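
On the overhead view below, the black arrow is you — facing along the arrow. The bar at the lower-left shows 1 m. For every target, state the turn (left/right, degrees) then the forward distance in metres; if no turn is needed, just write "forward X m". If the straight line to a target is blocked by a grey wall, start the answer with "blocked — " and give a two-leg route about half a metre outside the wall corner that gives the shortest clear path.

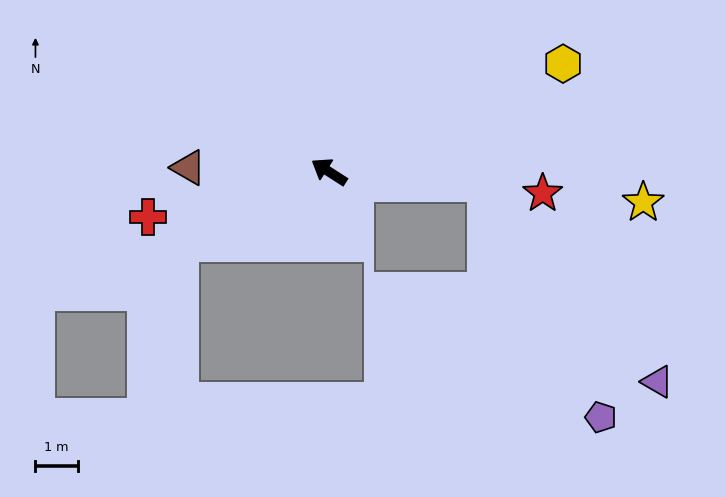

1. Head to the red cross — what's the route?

turn left 47°, forward 4.4 m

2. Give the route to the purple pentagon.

blocked — turn right 152°, forward 3.7 m, then turn right 59°, forward 6.2 m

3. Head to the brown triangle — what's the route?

turn left 31°, forward 3.3 m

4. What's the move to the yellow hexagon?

turn right 123°, forward 6.1 m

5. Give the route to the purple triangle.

blocked — turn right 152°, forward 3.7 m, then turn right 44°, forward 6.2 m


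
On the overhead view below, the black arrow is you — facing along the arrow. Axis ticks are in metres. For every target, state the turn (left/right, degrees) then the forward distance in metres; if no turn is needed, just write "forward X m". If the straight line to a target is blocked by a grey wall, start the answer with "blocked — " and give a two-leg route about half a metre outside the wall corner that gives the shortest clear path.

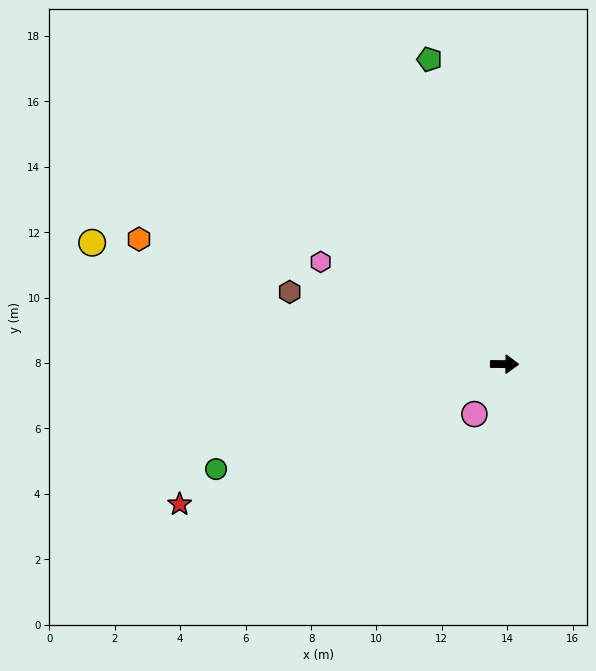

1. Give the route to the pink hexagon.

turn left 151°, forward 6.4 m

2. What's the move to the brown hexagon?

turn left 162°, forward 6.9 m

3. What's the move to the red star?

turn right 156°, forward 10.8 m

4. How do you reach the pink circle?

turn right 121°, forward 1.8 m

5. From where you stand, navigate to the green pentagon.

turn left 104°, forward 9.6 m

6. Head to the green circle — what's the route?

turn right 159°, forward 9.4 m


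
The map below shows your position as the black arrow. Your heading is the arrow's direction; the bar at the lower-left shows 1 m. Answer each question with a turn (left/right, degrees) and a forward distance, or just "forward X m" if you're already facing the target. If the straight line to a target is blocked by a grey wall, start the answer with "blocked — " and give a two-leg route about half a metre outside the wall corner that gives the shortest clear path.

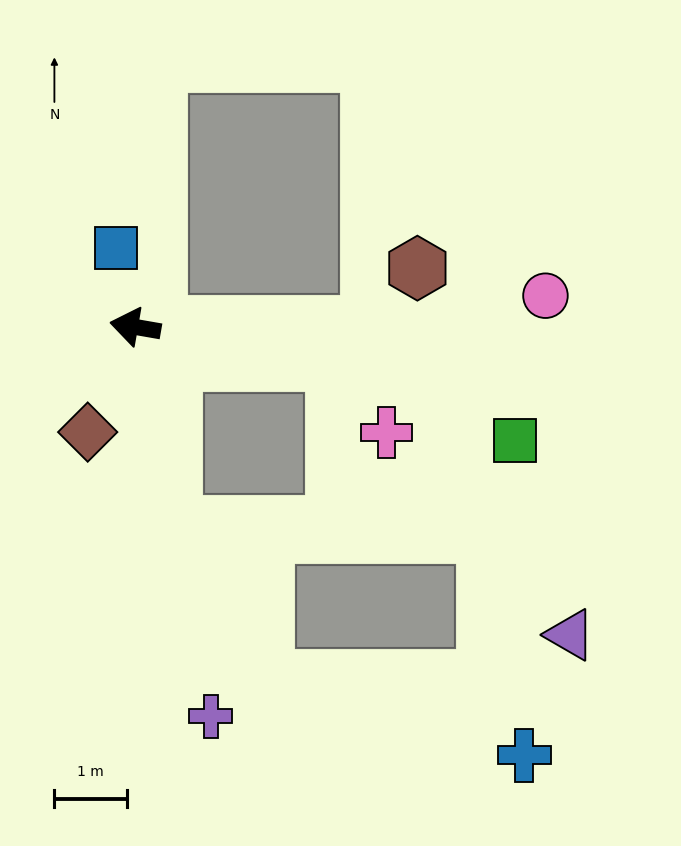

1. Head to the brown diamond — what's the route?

turn left 76°, forward 1.6 m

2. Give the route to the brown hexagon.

blocked — turn right 170°, forward 3.3 m, then turn left 52°, forward 1.0 m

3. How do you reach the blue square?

turn right 67°, forward 1.1 m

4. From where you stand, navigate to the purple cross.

turn left 111°, forward 5.5 m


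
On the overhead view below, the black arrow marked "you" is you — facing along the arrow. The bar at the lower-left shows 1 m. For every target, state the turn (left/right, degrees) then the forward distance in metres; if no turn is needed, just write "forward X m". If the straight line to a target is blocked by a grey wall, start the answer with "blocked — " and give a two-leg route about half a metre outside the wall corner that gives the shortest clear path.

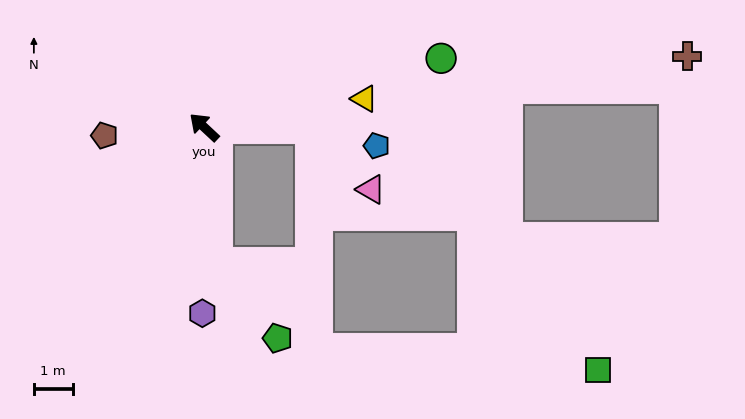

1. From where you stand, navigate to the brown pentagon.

turn left 48°, forward 2.6 m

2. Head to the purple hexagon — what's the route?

turn left 132°, forward 4.8 m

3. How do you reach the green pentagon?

blocked — turn left 138°, forward 3.5 m, then turn left 34°, forward 2.5 m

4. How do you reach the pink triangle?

blocked — turn right 137°, forward 2.8 m, then turn right 46°, forward 2.2 m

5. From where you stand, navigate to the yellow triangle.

turn right 127°, forward 4.2 m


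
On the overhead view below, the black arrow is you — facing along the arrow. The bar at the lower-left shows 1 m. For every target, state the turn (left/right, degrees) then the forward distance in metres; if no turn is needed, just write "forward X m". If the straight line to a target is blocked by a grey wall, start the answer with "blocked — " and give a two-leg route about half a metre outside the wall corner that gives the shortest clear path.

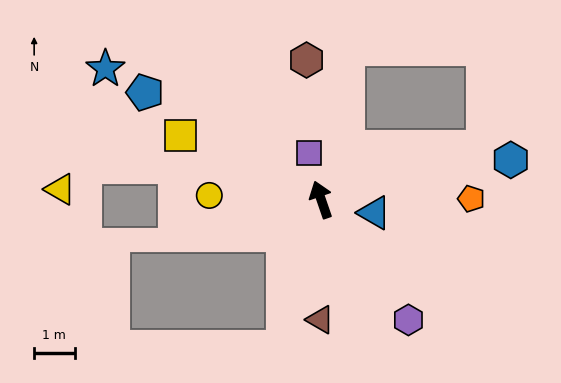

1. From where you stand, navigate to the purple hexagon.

turn right 163°, forward 3.7 m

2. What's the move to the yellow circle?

turn left 69°, forward 2.8 m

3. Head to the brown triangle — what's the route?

turn left 161°, forward 3.0 m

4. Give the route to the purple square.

turn right 4°, forward 1.2 m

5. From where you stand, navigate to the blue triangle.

turn right 123°, forward 1.4 m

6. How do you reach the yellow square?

turn left 47°, forward 3.8 m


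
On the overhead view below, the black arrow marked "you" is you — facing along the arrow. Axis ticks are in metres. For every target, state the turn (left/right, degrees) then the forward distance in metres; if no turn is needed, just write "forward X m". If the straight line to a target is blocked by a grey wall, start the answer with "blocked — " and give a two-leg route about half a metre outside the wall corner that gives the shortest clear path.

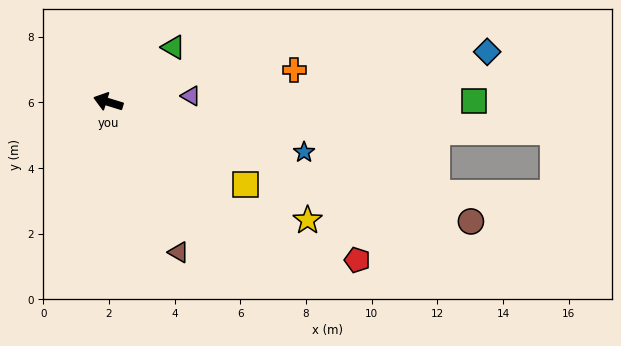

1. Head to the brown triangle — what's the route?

turn left 132°, forward 5.1 m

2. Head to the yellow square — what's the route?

turn left 166°, forward 4.9 m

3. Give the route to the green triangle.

turn right 123°, forward 2.6 m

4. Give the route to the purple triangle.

turn right 159°, forward 2.5 m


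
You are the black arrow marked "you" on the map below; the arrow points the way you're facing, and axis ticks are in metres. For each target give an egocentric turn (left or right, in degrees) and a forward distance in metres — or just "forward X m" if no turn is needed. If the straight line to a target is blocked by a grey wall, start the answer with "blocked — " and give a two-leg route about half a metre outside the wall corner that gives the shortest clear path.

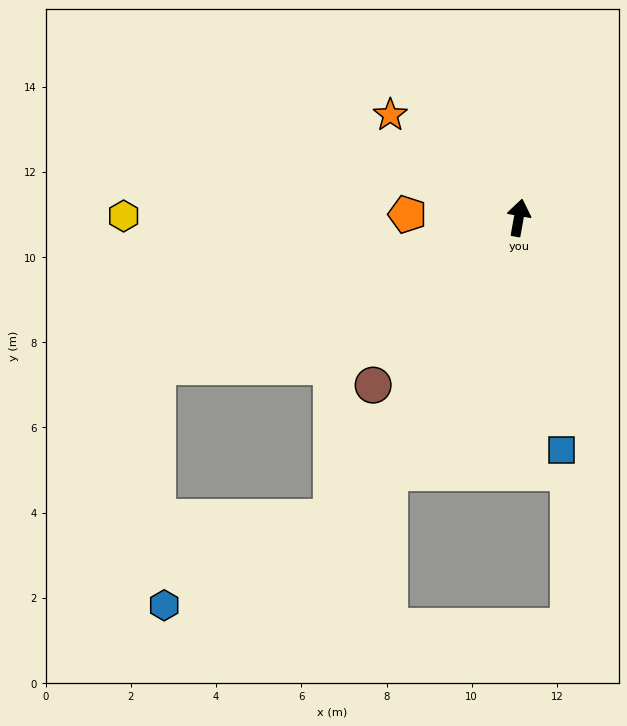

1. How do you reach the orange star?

turn left 62°, forward 3.9 m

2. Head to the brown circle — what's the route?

turn left 149°, forward 5.2 m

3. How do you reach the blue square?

turn right 159°, forward 5.5 m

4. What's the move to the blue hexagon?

blocked — turn left 158°, forward 8.3 m, then turn right 30°, forward 4.4 m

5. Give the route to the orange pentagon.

turn left 98°, forward 2.6 m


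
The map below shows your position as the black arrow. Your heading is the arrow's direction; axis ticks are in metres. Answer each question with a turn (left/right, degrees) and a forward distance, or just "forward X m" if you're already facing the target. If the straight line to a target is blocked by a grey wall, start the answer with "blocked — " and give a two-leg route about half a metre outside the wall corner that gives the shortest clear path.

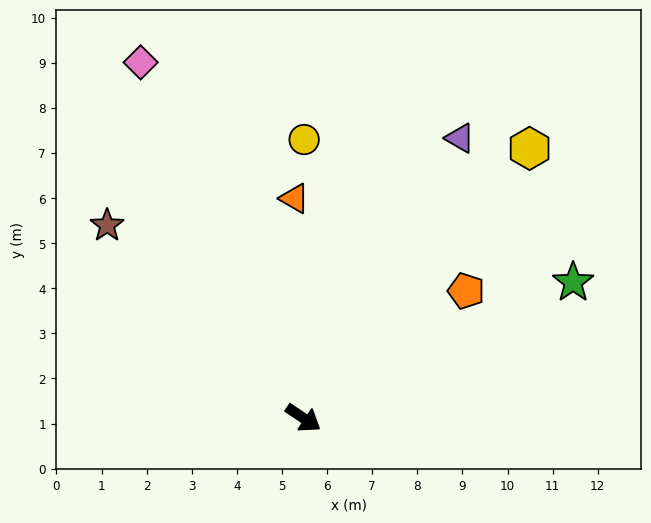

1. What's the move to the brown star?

turn left 169°, forward 6.1 m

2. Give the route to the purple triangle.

turn left 95°, forward 7.1 m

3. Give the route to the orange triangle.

turn left 126°, forward 4.9 m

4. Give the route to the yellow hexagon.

turn left 84°, forward 7.8 m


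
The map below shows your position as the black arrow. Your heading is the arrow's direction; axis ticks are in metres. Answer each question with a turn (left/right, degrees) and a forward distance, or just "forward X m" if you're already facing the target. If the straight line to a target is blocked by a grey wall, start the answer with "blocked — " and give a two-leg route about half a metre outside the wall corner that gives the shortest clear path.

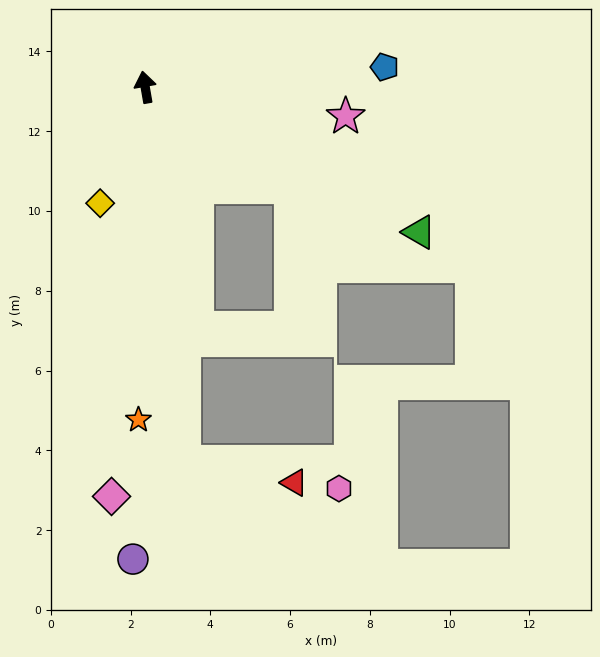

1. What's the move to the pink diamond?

turn left 165°, forward 10.3 m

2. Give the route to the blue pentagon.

turn right 95°, forward 6.0 m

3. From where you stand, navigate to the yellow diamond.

turn left 149°, forward 3.1 m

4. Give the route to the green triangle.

turn right 128°, forward 7.8 m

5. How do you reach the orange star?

turn left 169°, forward 8.3 m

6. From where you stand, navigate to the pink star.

turn right 108°, forward 5.1 m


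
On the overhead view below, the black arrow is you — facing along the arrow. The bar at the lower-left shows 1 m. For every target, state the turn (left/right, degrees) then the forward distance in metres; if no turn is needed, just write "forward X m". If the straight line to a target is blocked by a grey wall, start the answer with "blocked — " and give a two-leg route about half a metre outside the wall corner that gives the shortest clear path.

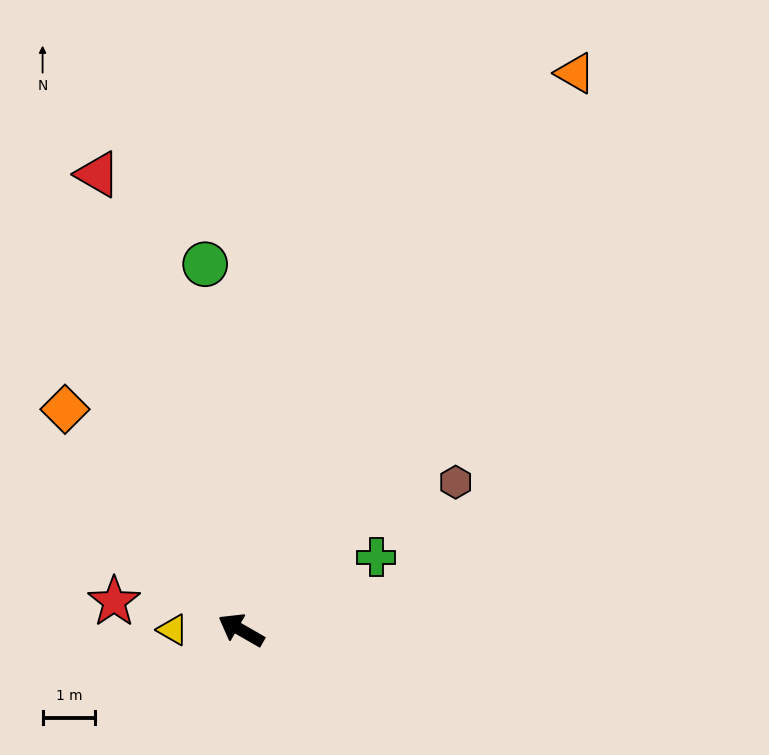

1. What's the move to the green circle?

turn right 55°, forward 7.0 m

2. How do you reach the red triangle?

turn right 43°, forward 9.1 m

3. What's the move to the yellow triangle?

turn left 30°, forward 1.3 m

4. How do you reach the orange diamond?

turn right 22°, forward 5.4 m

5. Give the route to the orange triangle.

turn right 91°, forward 12.3 m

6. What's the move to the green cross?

turn right 122°, forward 2.9 m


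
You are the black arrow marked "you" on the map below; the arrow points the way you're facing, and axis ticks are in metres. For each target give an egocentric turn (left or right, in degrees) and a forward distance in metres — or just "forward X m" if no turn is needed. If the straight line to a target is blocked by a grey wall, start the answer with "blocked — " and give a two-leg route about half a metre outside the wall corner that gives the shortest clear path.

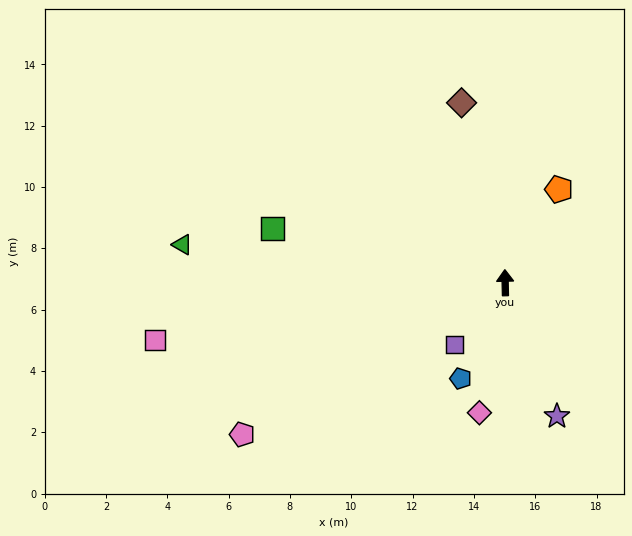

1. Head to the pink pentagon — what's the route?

turn left 119°, forward 9.9 m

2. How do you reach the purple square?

turn left 139°, forward 2.6 m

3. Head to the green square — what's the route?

turn left 76°, forward 7.8 m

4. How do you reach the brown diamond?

turn left 12°, forward 6.0 m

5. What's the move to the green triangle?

turn left 82°, forward 10.6 m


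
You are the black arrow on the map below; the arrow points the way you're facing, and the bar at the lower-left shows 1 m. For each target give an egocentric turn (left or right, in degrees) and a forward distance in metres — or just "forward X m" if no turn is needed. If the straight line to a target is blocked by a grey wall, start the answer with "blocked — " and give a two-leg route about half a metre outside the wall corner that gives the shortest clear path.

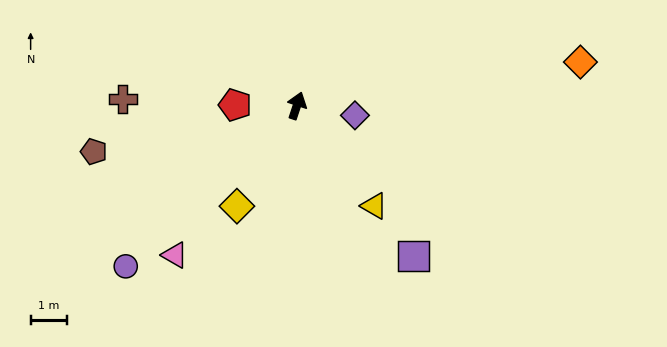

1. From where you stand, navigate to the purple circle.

turn left 152°, forward 6.5 m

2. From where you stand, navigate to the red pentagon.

turn left 108°, forward 1.7 m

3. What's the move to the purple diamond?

turn right 81°, forward 1.6 m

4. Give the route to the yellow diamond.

turn left 167°, forward 3.2 m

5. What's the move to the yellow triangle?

turn right 124°, forward 3.5 m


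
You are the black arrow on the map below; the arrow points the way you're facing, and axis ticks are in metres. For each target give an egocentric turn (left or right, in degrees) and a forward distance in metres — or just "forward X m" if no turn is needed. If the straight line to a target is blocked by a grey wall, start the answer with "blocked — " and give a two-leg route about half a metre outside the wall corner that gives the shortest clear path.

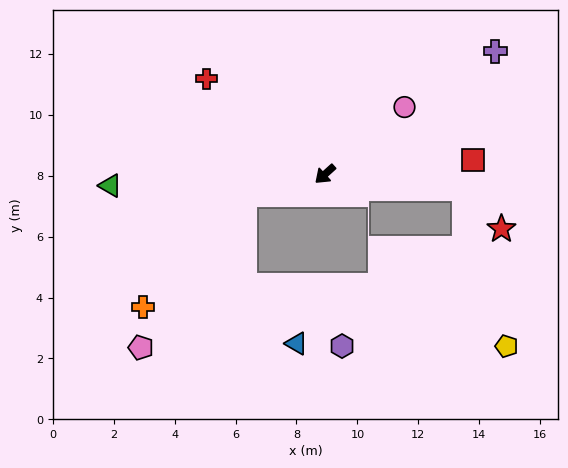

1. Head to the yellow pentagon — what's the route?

blocked — turn left 132°, forward 4.6 m, then turn right 69°, forward 5.4 m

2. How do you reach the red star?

blocked — turn left 132°, forward 4.6 m, then turn right 42°, forward 1.8 m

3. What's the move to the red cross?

turn right 81°, forward 5.0 m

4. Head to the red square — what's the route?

turn left 143°, forward 4.9 m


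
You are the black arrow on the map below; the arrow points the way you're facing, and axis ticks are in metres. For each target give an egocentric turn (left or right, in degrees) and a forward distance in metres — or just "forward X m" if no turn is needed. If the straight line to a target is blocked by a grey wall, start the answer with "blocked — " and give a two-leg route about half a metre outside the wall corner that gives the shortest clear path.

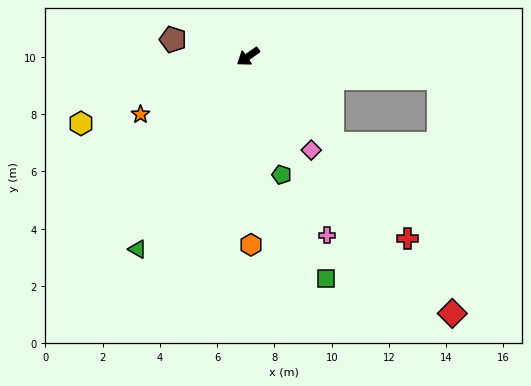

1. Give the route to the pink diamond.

turn left 89°, forward 3.9 m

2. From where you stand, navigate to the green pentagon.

turn left 71°, forward 4.3 m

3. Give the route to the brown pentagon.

turn right 48°, forward 2.7 m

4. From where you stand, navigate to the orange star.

turn right 7°, forward 4.3 m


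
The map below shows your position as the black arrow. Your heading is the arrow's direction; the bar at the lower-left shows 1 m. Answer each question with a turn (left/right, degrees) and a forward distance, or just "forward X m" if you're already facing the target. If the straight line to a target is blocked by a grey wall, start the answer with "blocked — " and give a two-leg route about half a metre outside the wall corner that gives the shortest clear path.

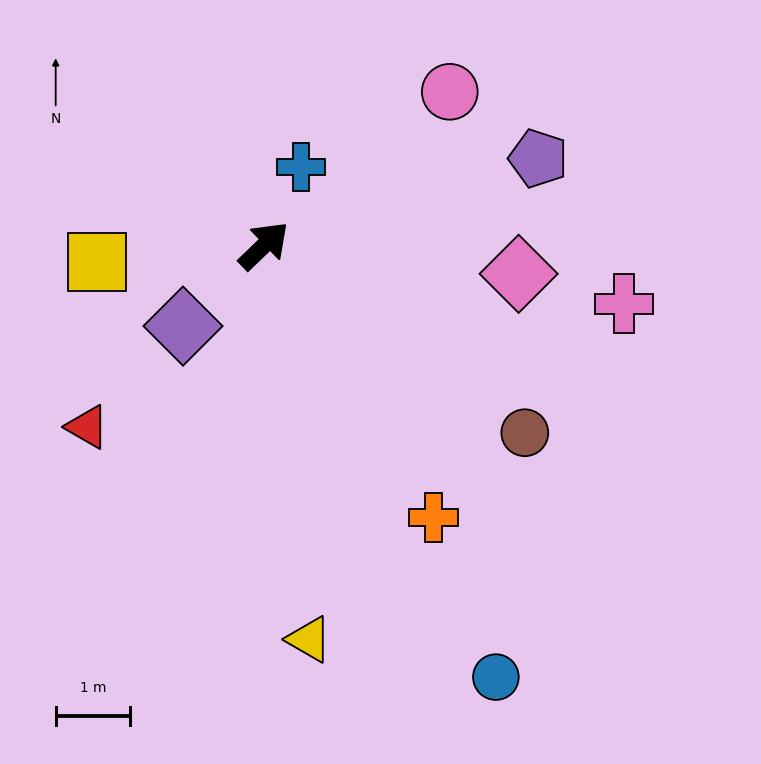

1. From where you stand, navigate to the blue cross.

turn left 21°, forward 1.2 m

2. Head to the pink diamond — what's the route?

turn right 50°, forward 3.4 m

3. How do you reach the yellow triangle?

turn right 127°, forward 5.3 m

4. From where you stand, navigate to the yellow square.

turn left 142°, forward 2.2 m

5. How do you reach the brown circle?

turn right 80°, forward 4.3 m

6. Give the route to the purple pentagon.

turn right 26°, forward 3.9 m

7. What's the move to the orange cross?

turn right 102°, forward 4.3 m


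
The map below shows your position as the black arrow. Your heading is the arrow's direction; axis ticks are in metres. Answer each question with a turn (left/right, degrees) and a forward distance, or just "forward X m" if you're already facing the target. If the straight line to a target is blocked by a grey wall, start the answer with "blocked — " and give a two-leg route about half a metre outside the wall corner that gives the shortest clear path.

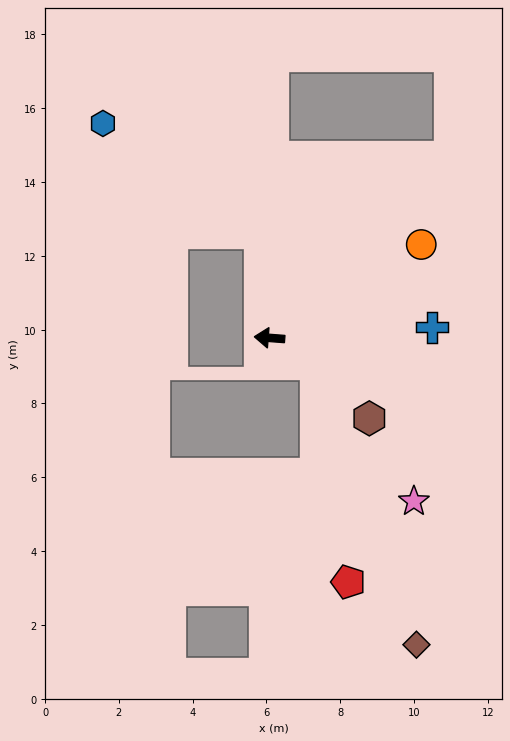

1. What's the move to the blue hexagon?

blocked — turn right 80°, forward 2.8 m, then turn left 49°, forward 5.2 m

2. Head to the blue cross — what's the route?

turn right 172°, forward 4.4 m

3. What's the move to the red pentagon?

blocked — turn left 155°, forward 1.4 m, then turn right 52°, forward 6.0 m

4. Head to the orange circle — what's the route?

turn right 144°, forward 4.8 m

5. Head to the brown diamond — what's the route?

blocked — turn left 155°, forward 1.4 m, then turn right 41°, forward 8.1 m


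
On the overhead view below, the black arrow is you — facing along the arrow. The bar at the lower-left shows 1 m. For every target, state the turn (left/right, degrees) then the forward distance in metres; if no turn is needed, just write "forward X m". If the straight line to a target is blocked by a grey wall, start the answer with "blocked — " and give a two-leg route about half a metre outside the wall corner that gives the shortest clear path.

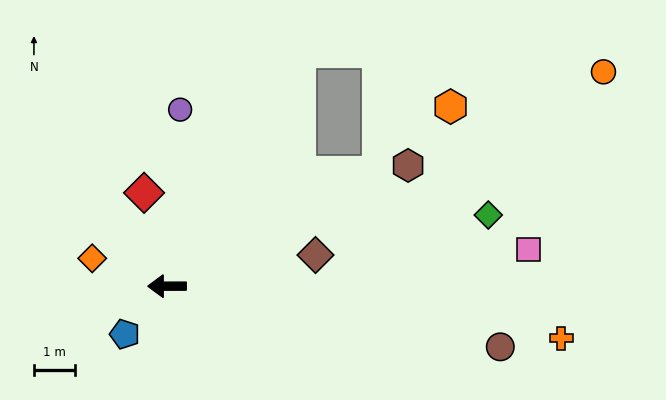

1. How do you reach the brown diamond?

turn right 168°, forward 3.7 m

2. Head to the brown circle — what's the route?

turn left 170°, forward 8.3 m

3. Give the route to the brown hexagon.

turn right 153°, forward 6.6 m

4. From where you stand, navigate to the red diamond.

turn right 76°, forward 2.4 m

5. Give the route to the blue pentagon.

turn left 49°, forward 1.6 m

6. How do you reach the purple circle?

turn right 94°, forward 4.4 m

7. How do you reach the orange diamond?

turn right 20°, forward 2.0 m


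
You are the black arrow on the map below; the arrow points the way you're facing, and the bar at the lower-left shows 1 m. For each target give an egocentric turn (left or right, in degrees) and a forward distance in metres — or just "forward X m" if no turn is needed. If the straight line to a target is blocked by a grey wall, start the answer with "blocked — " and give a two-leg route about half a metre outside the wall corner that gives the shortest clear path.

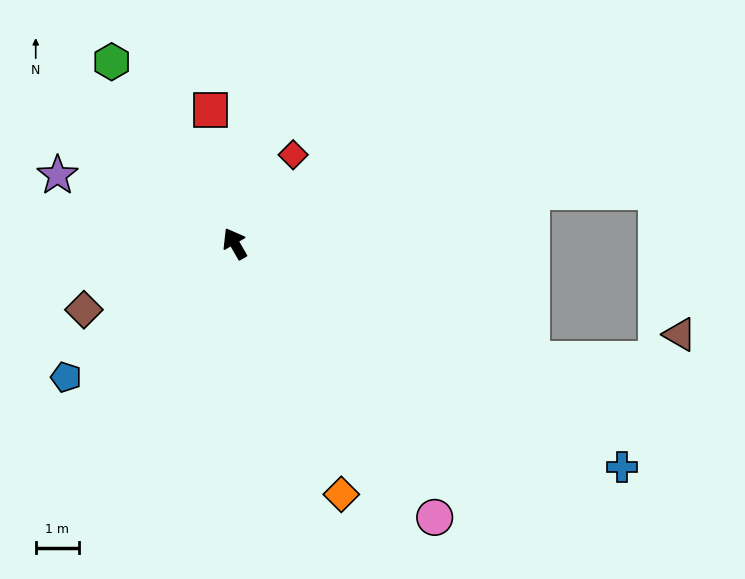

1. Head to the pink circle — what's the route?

turn right 174°, forward 7.9 m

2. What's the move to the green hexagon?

turn left 4°, forward 5.1 m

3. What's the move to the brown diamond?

turn left 84°, forward 3.8 m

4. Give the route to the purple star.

turn left 39°, forward 4.4 m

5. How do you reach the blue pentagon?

turn left 98°, forward 5.0 m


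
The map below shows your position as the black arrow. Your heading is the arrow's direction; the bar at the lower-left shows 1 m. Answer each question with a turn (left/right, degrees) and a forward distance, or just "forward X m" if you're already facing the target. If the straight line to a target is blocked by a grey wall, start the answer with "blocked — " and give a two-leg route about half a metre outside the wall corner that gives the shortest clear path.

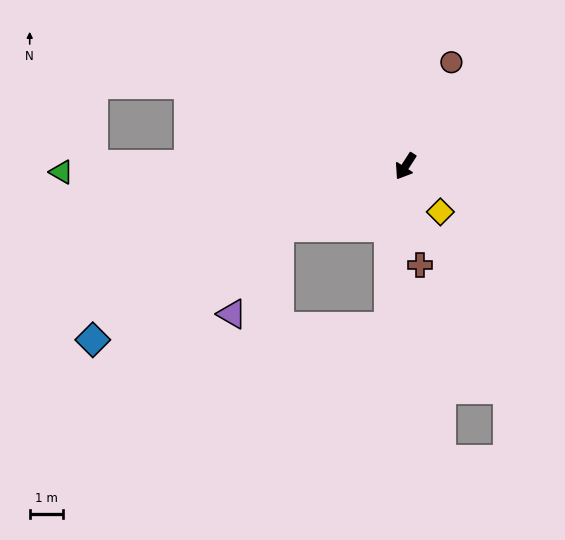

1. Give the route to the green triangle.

turn right 56°, forward 10.2 m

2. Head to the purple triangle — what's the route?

blocked — turn right 31°, forward 4.1 m, then turn left 34°, forward 2.9 m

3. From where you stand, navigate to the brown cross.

turn left 41°, forward 3.0 m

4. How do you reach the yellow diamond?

turn left 70°, forward 1.7 m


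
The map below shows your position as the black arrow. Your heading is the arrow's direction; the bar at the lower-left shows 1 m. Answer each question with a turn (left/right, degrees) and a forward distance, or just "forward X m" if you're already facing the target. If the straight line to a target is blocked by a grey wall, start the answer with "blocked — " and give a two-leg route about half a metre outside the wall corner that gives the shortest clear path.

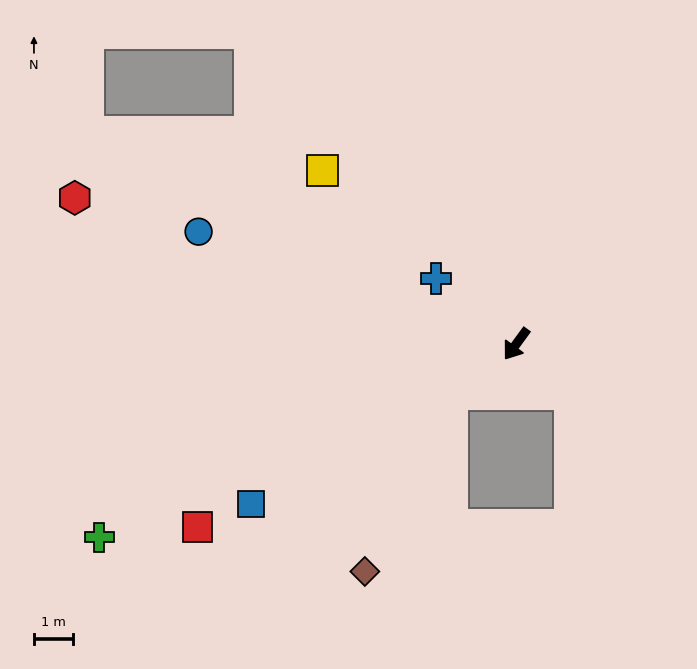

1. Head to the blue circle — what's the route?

turn right 73°, forward 8.6 m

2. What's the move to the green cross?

turn right 29°, forward 11.7 m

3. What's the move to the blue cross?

turn right 93°, forward 2.6 m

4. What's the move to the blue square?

turn right 23°, forward 7.9 m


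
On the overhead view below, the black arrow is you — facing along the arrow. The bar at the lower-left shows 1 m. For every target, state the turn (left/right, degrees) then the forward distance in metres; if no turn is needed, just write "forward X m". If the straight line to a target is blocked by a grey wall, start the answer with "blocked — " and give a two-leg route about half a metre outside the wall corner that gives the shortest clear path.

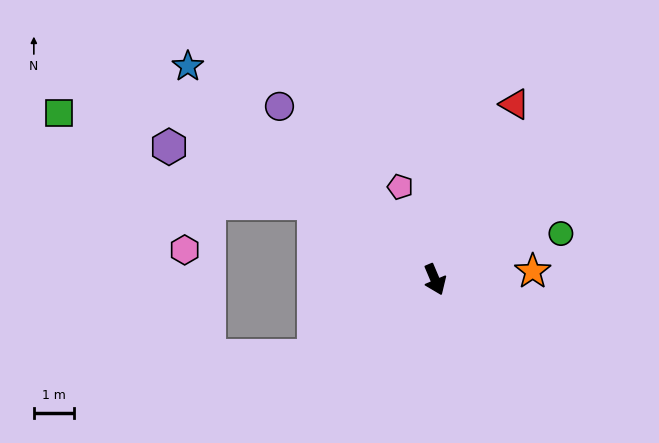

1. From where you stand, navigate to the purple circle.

turn right 161°, forward 5.8 m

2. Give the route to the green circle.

turn left 87°, forward 3.4 m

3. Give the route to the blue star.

turn right 154°, forward 8.2 m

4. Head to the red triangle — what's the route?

turn left 133°, forward 4.8 m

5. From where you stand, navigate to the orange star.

turn left 72°, forward 2.5 m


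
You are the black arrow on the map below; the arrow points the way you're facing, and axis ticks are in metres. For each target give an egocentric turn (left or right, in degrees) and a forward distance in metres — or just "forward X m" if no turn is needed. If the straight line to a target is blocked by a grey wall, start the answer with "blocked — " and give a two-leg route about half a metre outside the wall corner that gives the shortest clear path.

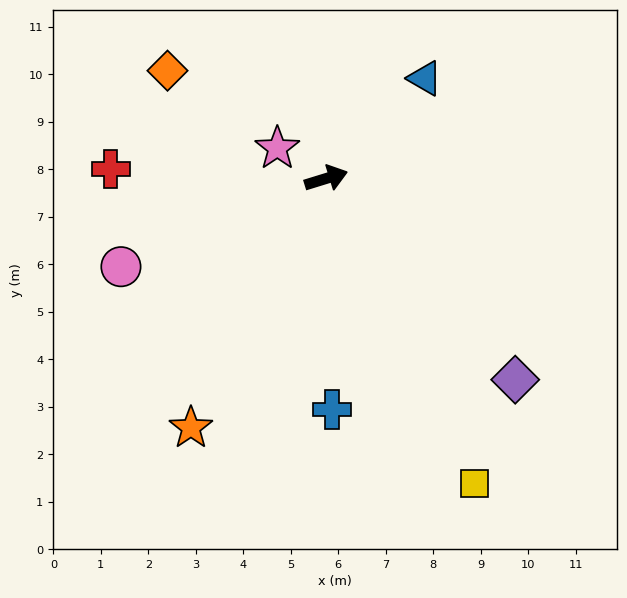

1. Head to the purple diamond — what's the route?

turn right 64°, forward 5.8 m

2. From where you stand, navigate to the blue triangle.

turn left 28°, forward 3.0 m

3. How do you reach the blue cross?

turn right 106°, forward 4.9 m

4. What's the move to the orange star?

turn right 136°, forward 6.0 m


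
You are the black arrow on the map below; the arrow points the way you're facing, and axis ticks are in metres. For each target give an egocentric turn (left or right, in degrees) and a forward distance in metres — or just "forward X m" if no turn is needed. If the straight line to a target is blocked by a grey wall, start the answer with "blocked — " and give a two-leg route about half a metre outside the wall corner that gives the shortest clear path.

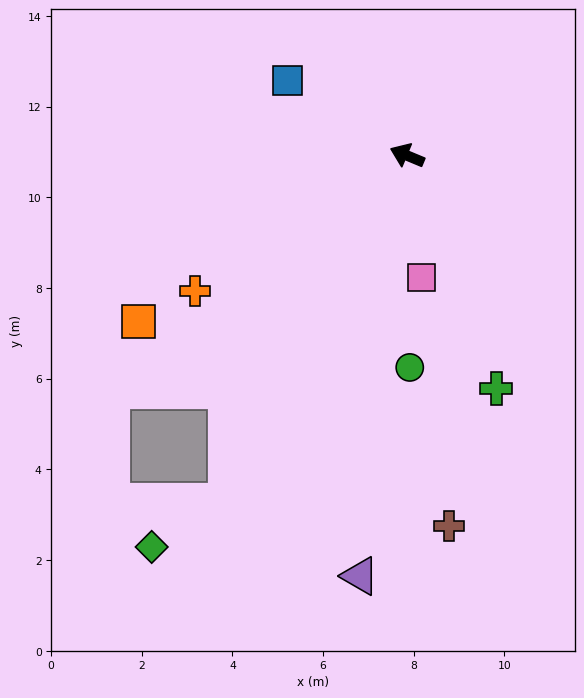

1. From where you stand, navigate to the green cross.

turn left 134°, forward 5.5 m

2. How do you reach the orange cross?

turn left 55°, forward 5.6 m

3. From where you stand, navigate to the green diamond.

blocked — turn left 85°, forward 8.6 m, then turn right 32°, forward 1.9 m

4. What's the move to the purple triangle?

turn left 106°, forward 9.3 m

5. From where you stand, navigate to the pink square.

turn left 119°, forward 2.7 m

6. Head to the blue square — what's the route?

turn right 9°, forward 3.1 m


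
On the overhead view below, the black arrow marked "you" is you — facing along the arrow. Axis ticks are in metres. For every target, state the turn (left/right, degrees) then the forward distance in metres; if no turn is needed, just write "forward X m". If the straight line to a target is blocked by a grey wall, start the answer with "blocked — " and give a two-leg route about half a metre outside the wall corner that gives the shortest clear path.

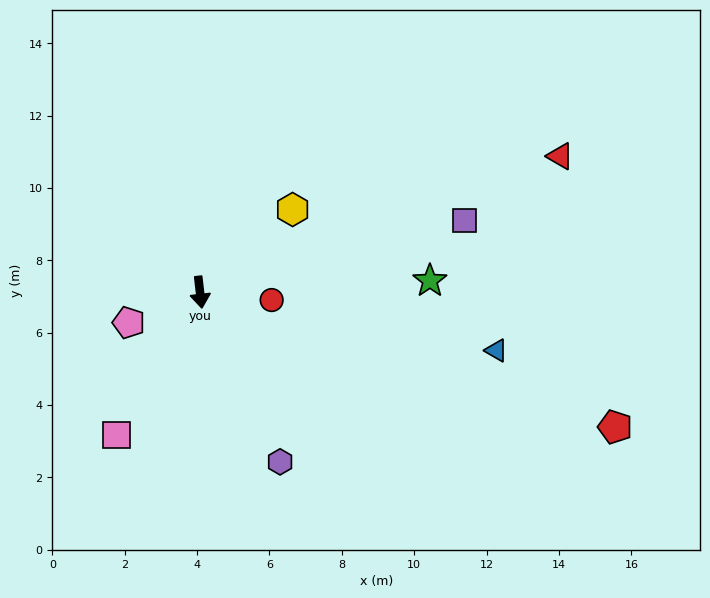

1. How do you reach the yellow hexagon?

turn left 125°, forward 3.4 m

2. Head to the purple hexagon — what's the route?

turn left 19°, forward 5.2 m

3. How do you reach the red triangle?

turn left 104°, forward 10.6 m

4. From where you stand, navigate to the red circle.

turn left 77°, forward 2.0 m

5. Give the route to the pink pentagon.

turn right 74°, forward 2.1 m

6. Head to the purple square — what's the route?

turn left 99°, forward 7.6 m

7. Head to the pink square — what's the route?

turn right 37°, forward 4.6 m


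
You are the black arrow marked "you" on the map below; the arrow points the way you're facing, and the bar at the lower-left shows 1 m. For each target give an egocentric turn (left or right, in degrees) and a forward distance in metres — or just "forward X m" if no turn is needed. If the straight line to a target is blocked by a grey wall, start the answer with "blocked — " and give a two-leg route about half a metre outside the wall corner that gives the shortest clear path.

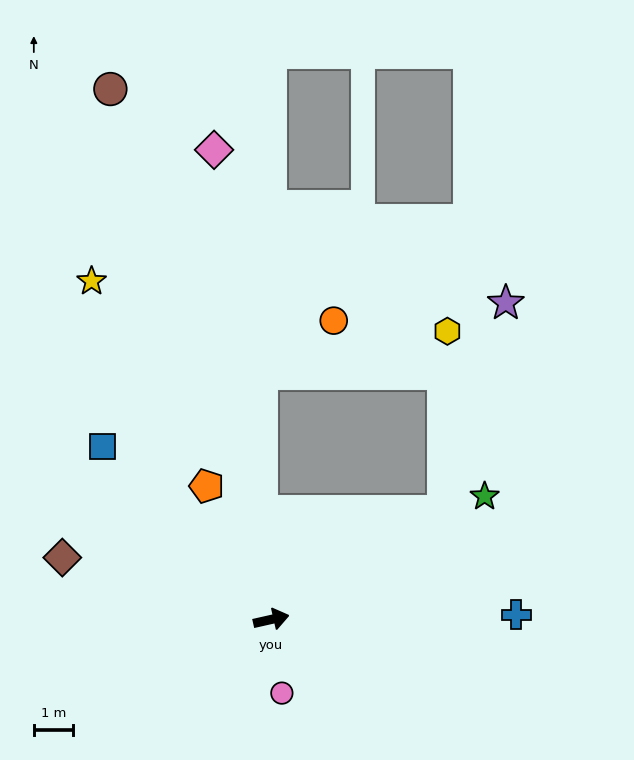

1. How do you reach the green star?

turn left 17°, forward 6.3 m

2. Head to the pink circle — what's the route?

turn right 94°, forward 1.9 m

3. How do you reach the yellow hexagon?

blocked — turn left 19°, forward 5.2 m, then turn left 57°, forward 4.7 m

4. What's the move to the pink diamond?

turn left 84°, forward 12.2 m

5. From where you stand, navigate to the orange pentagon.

turn left 103°, forward 3.8 m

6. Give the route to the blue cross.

turn right 12°, forward 6.3 m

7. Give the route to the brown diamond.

turn left 151°, forward 5.6 m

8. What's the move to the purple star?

blocked — turn left 19°, forward 5.2 m, then turn left 42°, forward 5.6 m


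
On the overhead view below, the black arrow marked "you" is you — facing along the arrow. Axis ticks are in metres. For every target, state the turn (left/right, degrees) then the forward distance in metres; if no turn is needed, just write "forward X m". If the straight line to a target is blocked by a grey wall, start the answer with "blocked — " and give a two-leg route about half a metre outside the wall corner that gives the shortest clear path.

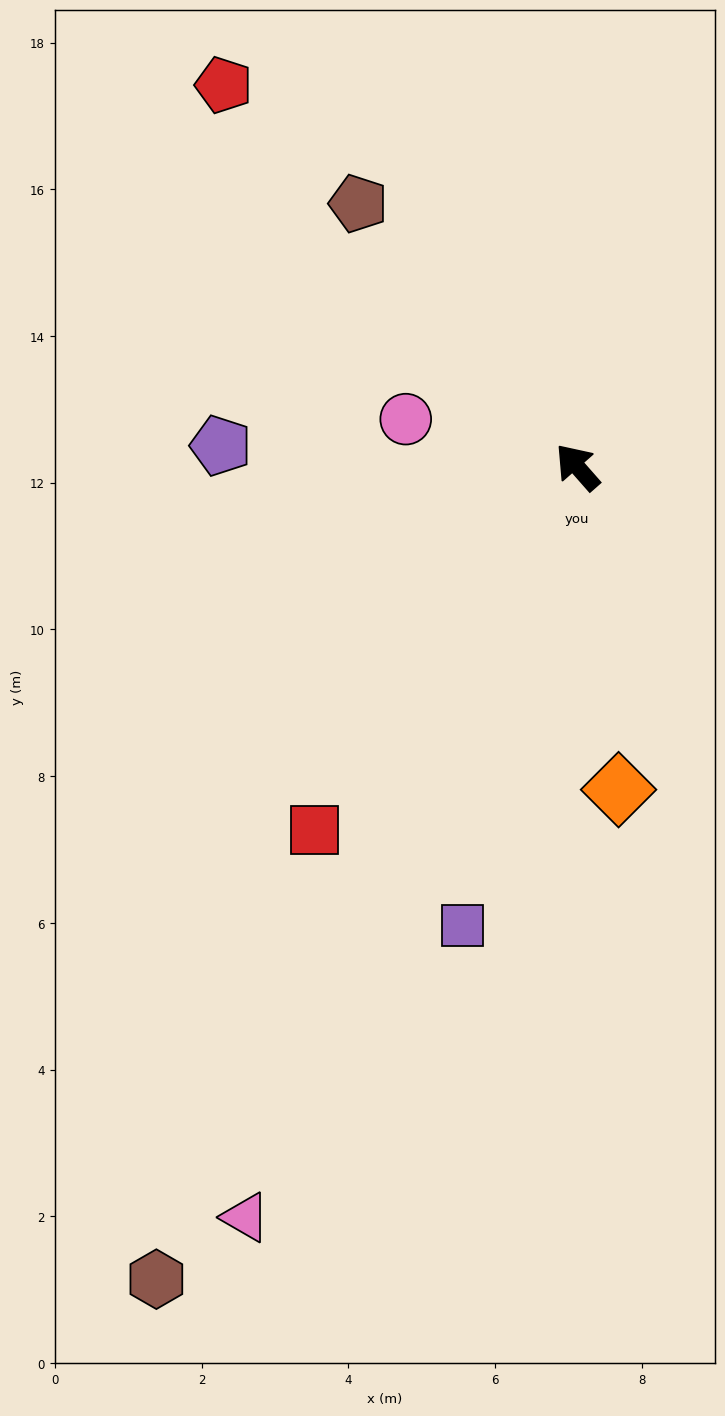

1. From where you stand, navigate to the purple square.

turn left 125°, forward 6.4 m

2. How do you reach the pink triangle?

turn left 115°, forward 11.2 m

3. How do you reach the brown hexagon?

turn left 111°, forward 12.5 m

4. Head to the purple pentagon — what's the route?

turn left 45°, forward 4.9 m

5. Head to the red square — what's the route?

turn left 103°, forward 6.1 m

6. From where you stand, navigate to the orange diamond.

turn left 146°, forward 4.4 m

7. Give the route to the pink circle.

turn left 33°, forward 2.4 m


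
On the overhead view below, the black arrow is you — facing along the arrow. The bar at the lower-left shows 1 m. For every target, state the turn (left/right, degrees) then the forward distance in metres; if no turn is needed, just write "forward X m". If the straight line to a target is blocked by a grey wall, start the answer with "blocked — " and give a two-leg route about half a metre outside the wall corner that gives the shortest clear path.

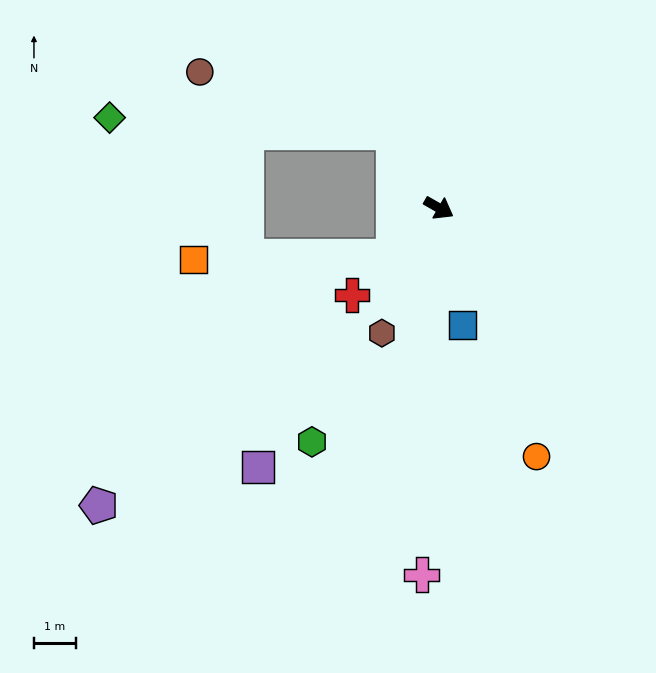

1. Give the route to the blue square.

turn right 49°, forward 2.8 m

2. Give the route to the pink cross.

turn right 63°, forward 8.8 m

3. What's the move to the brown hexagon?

turn right 85°, forward 3.3 m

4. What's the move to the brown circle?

blocked — turn left 150°, forward 2.1 m, then turn left 43°, forward 4.9 m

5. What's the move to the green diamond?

blocked — turn left 150°, forward 2.1 m, then turn left 57°, forward 6.8 m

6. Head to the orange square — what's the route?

blocked — turn right 102°, forward 1.6 m, then turn right 48°, forward 4.8 m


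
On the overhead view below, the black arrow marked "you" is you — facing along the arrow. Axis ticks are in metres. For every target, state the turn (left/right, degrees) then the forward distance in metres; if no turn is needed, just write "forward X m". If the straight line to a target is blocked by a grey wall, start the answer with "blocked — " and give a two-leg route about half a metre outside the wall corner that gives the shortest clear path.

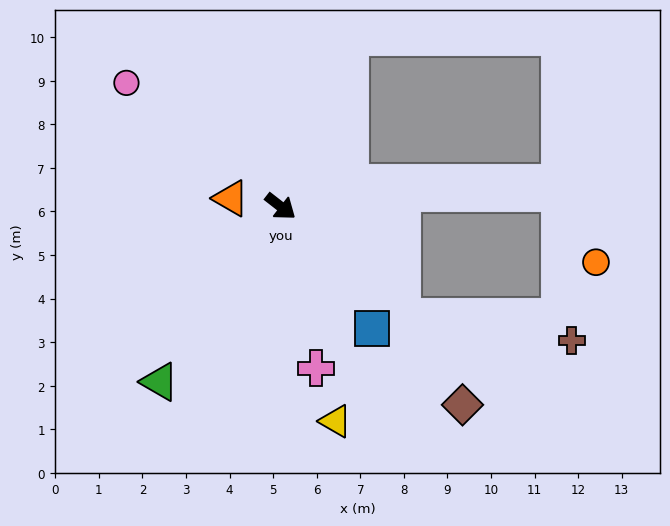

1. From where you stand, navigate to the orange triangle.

turn right 151°, forward 1.2 m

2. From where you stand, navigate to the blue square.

turn right 15°, forward 3.5 m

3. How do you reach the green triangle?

turn right 87°, forward 4.9 m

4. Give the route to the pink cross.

turn right 40°, forward 3.8 m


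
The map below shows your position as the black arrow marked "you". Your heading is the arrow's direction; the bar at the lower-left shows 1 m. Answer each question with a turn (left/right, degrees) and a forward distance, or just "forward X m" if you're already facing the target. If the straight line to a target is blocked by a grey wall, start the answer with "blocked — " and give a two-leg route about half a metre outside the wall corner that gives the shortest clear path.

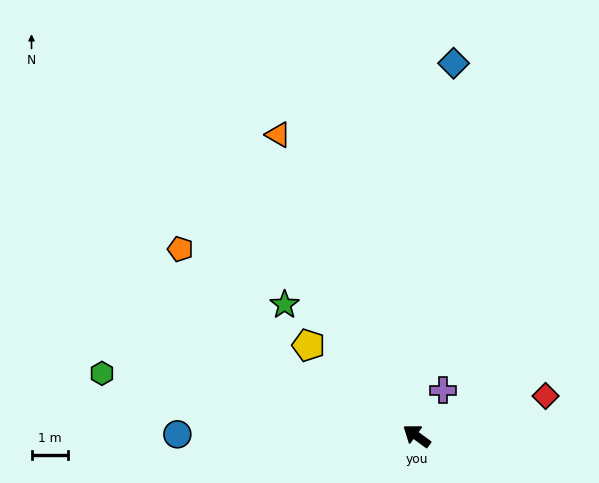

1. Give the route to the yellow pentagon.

turn right 4°, forward 3.9 m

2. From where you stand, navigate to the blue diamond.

turn right 59°, forward 10.3 m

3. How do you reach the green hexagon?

turn left 25°, forward 8.9 m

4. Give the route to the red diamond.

turn right 127°, forward 3.7 m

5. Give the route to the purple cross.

turn right 84°, forward 1.5 m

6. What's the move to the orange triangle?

turn right 29°, forward 9.1 m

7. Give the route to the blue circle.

turn left 36°, forward 6.6 m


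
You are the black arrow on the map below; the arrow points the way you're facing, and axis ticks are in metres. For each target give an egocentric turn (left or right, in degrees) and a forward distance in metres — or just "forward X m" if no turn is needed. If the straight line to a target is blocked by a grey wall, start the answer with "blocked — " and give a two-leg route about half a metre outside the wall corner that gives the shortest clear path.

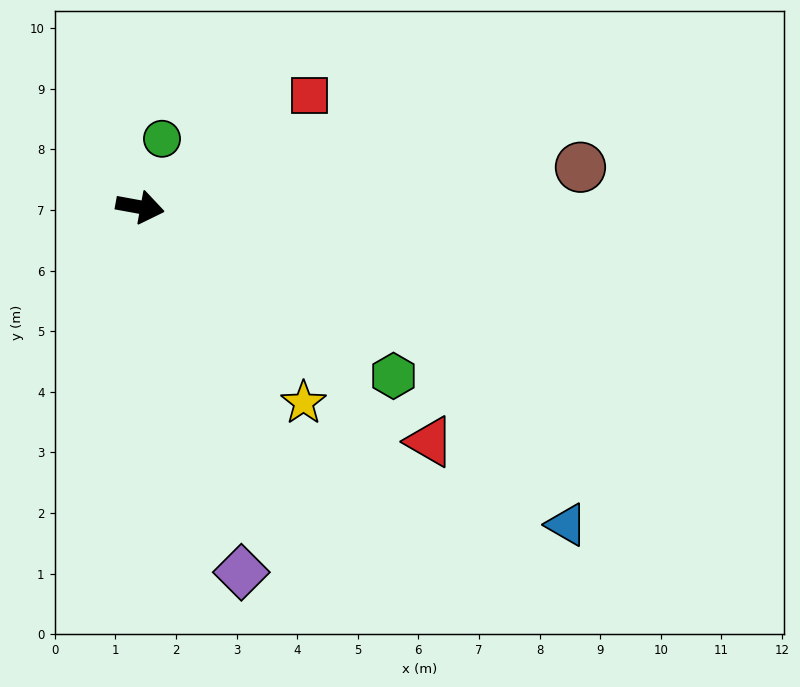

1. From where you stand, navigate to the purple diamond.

turn right 64°, forward 6.3 m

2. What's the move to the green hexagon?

turn right 23°, forward 5.0 m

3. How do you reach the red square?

turn left 44°, forward 3.4 m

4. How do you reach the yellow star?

turn right 40°, forward 4.2 m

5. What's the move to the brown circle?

turn left 16°, forward 7.3 m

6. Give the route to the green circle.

turn left 83°, forward 1.2 m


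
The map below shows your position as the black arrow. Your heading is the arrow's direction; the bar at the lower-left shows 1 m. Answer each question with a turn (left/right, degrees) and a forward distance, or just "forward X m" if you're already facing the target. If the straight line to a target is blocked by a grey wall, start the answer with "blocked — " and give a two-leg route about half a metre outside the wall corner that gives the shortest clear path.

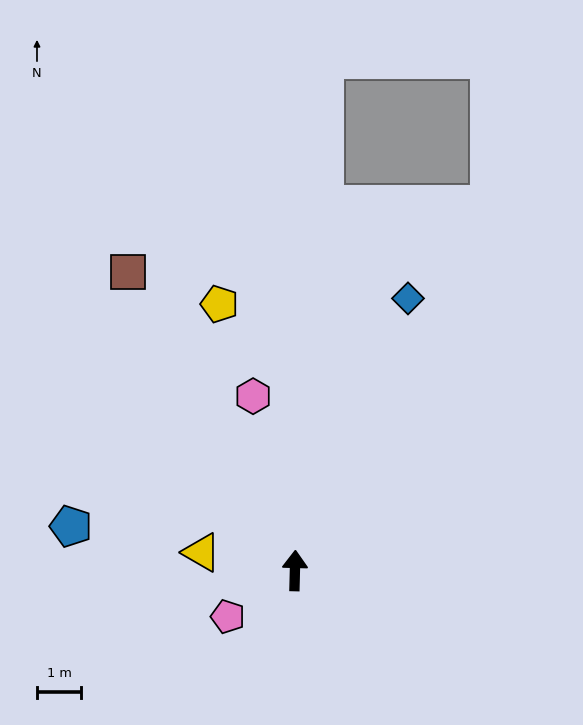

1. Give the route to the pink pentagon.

turn left 126°, forward 1.8 m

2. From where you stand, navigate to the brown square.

turn left 31°, forward 7.7 m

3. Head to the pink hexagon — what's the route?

turn left 15°, forward 4.0 m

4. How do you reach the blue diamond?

turn right 21°, forward 6.6 m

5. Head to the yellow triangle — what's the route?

turn left 80°, forward 2.1 m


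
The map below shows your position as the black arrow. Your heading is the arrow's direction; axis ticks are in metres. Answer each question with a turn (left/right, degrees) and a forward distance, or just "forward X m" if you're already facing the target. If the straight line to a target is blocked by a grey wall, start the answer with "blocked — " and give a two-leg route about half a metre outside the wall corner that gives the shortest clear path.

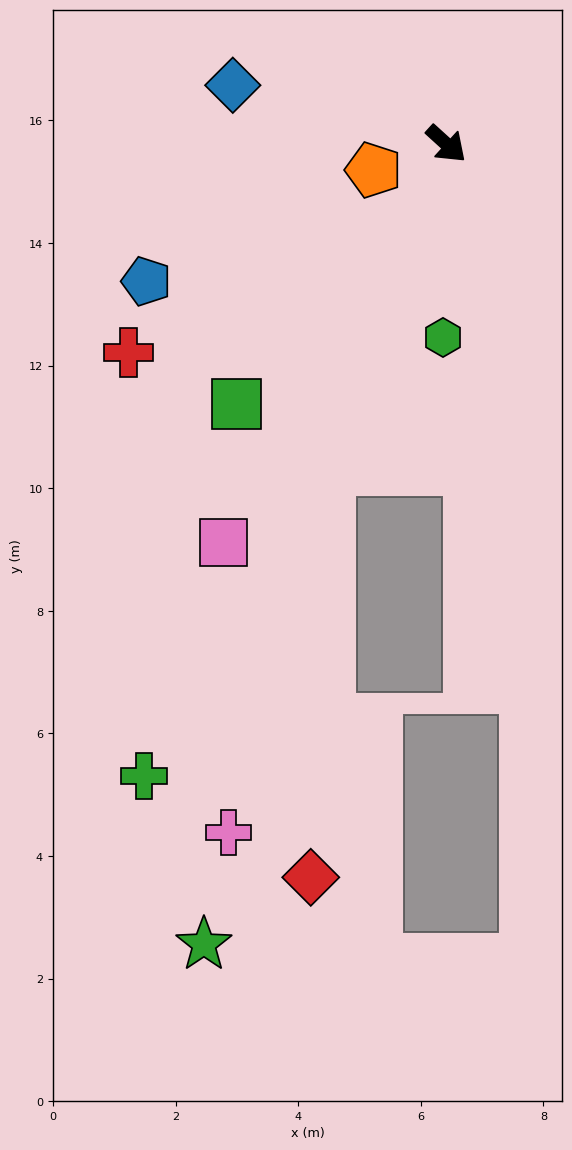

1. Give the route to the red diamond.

blocked — turn right 67°, forward 5.6 m, then turn left 17°, forward 6.7 m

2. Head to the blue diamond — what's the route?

turn right 153°, forward 3.6 m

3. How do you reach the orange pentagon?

turn right 118°, forward 1.3 m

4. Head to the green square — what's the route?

turn right 87°, forward 5.5 m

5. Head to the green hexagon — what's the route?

turn right 49°, forward 3.2 m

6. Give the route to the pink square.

turn right 77°, forward 7.4 m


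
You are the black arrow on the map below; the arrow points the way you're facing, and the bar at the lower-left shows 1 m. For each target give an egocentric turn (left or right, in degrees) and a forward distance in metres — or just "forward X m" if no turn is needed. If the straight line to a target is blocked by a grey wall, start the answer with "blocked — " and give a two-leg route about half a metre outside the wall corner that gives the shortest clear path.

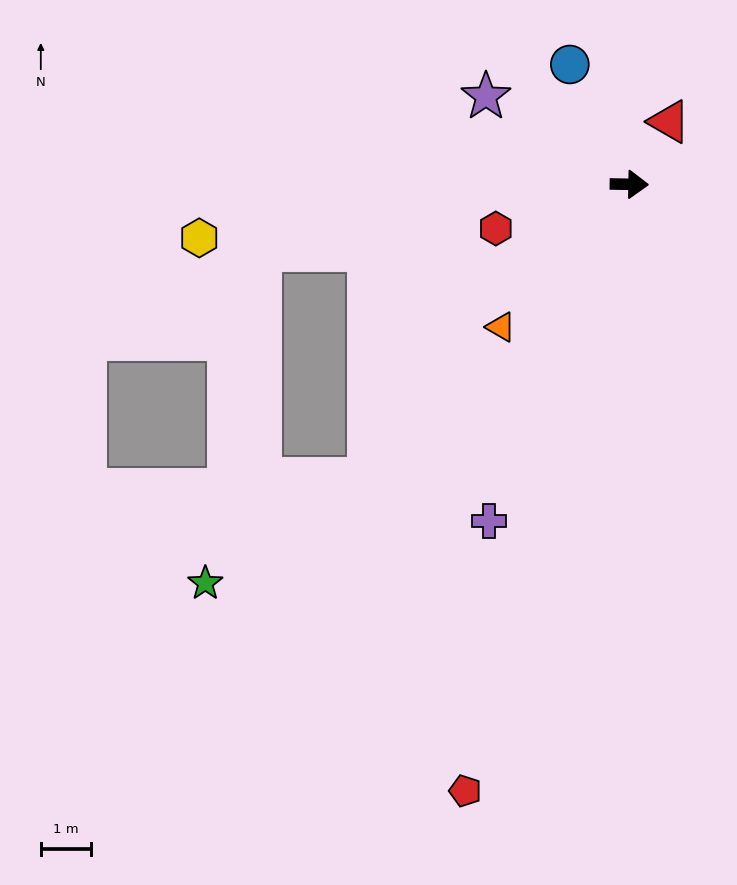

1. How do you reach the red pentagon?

turn right 104°, forward 12.5 m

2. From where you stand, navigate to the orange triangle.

turn right 131°, forward 3.8 m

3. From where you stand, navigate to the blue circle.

turn left 117°, forward 2.7 m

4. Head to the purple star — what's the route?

turn left 150°, forward 3.3 m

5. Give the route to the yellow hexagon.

turn right 172°, forward 8.6 m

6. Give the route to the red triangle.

turn left 59°, forward 1.5 m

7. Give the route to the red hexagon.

turn right 161°, forward 2.8 m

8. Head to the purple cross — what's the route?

turn right 112°, forward 7.3 m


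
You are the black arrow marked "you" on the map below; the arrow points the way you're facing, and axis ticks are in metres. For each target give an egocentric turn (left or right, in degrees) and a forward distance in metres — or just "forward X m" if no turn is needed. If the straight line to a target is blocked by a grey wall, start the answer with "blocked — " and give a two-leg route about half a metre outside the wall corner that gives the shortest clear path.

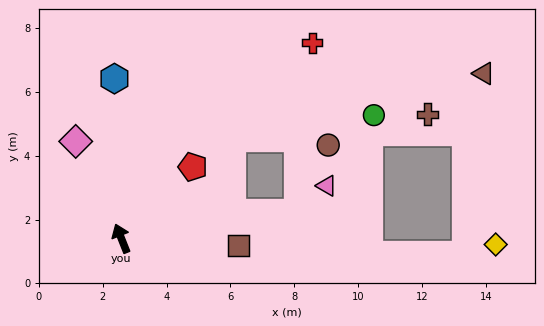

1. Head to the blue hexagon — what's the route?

turn right 19°, forward 5.0 m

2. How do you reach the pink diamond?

turn left 4°, forward 3.4 m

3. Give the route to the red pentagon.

turn right 67°, forward 3.2 m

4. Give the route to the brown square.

turn right 115°, forward 3.7 m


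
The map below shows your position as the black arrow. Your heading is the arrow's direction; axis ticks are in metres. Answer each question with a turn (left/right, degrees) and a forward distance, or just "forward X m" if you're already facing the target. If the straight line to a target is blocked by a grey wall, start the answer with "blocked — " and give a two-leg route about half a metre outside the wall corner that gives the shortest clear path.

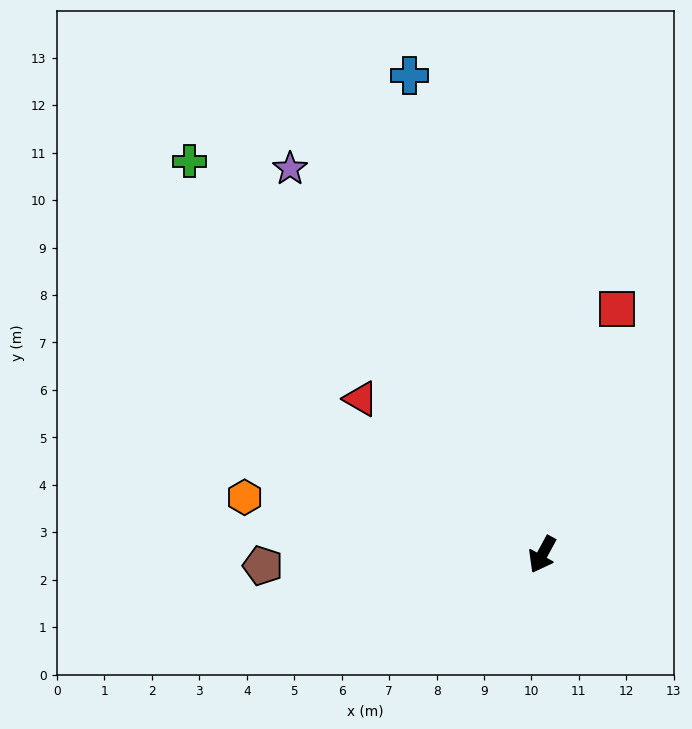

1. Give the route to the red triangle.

turn right 102°, forward 5.0 m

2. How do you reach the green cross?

turn right 110°, forward 11.1 m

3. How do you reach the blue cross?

turn right 136°, forward 10.5 m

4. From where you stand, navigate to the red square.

turn right 168°, forward 5.4 m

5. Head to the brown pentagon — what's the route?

turn right 59°, forward 5.9 m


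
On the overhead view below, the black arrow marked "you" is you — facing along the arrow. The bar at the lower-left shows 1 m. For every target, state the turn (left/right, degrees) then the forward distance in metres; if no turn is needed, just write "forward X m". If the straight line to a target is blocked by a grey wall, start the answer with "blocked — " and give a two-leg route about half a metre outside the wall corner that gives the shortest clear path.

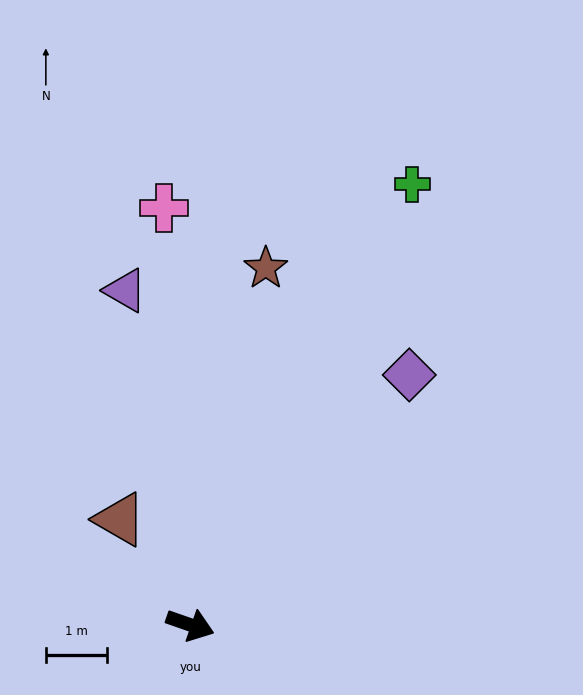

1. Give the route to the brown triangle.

turn left 143°, forward 2.1 m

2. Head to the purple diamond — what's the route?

turn left 68°, forward 5.5 m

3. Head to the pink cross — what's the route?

turn left 113°, forward 6.9 m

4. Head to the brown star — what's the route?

turn left 97°, forward 6.0 m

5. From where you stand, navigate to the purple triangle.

turn left 120°, forward 5.6 m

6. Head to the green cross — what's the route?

turn left 82°, forward 8.1 m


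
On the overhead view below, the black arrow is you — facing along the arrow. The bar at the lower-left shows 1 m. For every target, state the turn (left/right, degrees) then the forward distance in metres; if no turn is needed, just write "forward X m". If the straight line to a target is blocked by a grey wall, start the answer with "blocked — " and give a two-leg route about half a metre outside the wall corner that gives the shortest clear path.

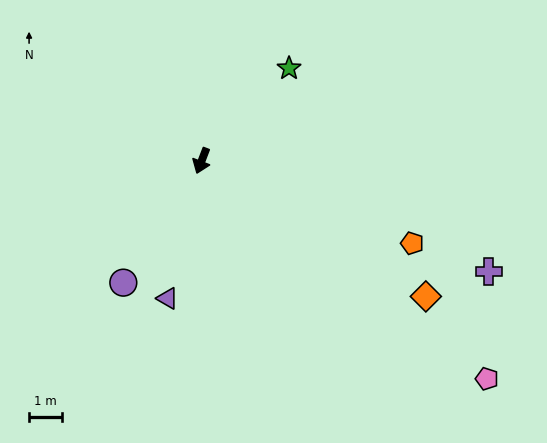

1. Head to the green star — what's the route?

turn left 158°, forward 3.9 m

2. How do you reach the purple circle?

turn right 12°, forward 4.4 m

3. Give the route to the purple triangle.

turn left 7°, forward 4.3 m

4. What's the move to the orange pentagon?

turn left 90°, forward 6.9 m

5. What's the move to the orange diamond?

turn left 80°, forward 8.0 m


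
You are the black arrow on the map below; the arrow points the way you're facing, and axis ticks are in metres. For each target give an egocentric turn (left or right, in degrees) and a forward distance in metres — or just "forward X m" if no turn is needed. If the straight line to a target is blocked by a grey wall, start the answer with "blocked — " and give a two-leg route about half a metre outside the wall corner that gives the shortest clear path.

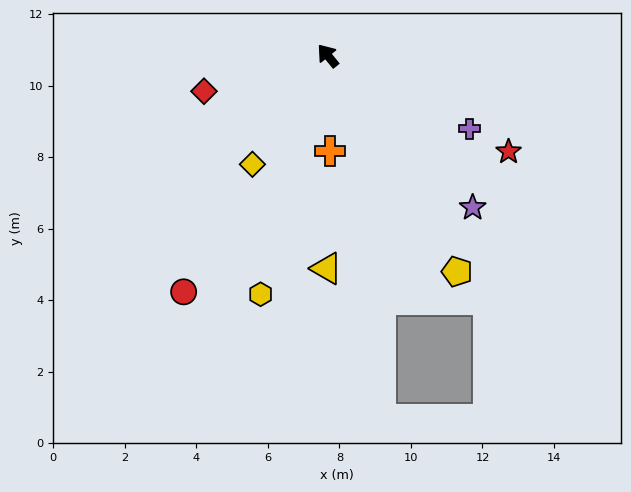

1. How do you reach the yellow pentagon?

turn left 172°, forward 7.0 m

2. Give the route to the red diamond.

turn left 67°, forward 3.6 m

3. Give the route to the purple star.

turn right 176°, forward 5.9 m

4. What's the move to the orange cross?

turn left 142°, forward 2.7 m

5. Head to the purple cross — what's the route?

turn right 157°, forward 4.5 m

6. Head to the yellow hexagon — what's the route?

turn left 125°, forward 6.9 m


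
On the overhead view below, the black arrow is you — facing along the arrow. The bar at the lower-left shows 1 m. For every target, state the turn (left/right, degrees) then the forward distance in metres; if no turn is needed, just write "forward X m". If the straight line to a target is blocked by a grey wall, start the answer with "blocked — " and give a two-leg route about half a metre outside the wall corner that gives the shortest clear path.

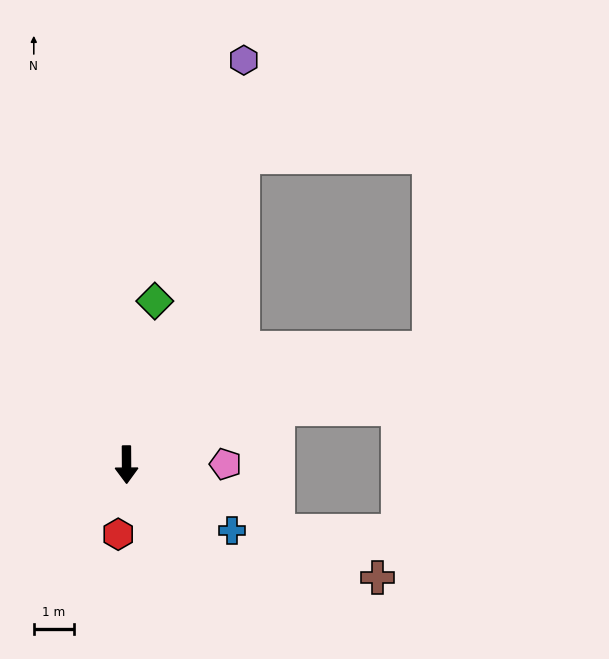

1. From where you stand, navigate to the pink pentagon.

turn left 90°, forward 2.5 m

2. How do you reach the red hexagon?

turn right 7°, forward 1.7 m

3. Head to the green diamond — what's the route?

turn left 170°, forward 4.1 m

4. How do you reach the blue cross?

turn left 58°, forward 3.1 m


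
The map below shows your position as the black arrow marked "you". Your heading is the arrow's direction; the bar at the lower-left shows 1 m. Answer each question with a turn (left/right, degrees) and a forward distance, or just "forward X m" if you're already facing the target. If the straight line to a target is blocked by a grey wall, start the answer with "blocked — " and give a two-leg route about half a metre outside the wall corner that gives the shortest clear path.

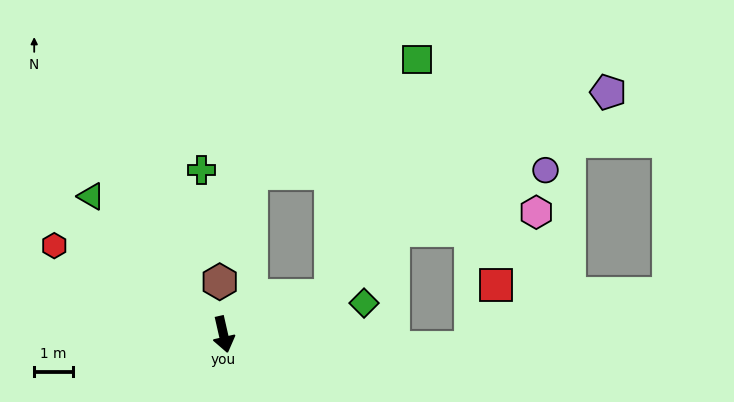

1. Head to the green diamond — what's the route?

turn left 90°, forward 3.7 m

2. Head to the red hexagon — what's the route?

turn right 130°, forward 4.9 m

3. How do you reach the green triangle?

turn right 149°, forward 4.9 m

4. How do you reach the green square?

blocked — turn left 97°, forward 2.9 m, then turn left 50°, forward 6.5 m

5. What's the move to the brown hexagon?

turn left 171°, forward 1.4 m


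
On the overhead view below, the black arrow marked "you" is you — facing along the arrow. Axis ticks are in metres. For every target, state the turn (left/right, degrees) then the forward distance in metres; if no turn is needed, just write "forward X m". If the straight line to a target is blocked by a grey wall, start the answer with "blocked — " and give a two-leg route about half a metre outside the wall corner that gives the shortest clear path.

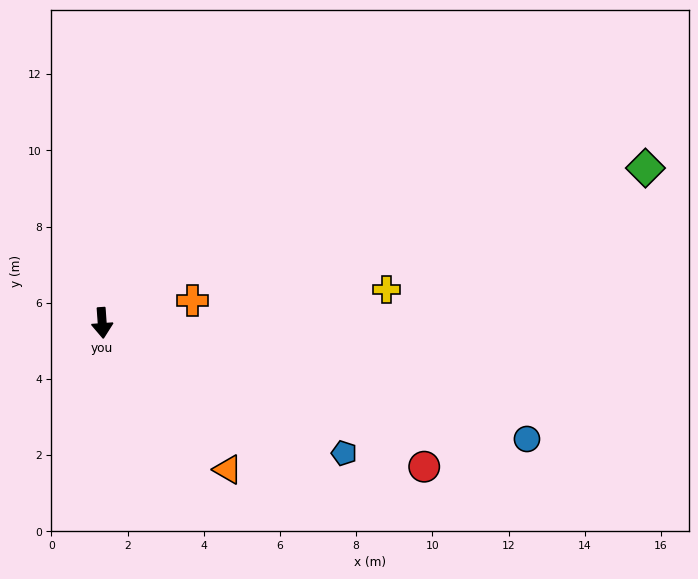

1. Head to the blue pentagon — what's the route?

turn left 58°, forward 7.2 m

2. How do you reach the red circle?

turn left 62°, forward 9.3 m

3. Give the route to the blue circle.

turn left 71°, forward 11.6 m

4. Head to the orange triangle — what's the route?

turn left 37°, forward 5.1 m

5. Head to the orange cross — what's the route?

turn left 100°, forward 2.4 m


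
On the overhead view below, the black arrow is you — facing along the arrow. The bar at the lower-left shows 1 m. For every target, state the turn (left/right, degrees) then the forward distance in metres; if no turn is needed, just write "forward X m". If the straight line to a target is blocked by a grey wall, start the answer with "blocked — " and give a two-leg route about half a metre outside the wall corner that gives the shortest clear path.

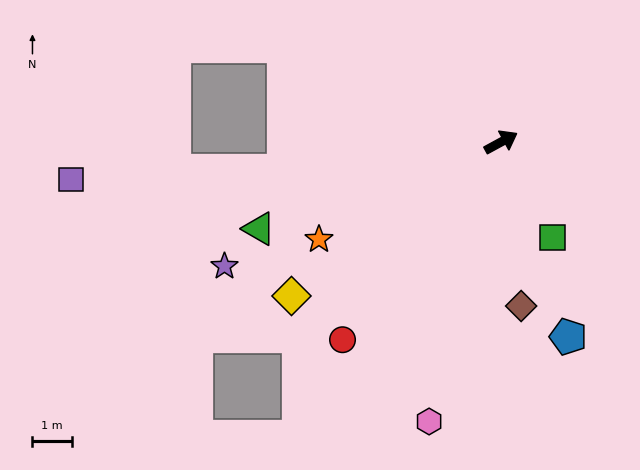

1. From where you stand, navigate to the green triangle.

turn left 171°, forward 6.6 m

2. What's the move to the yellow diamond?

turn right 172°, forward 6.7 m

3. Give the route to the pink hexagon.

turn right 133°, forward 7.4 m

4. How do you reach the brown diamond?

turn right 112°, forward 4.2 m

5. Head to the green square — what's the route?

turn right 90°, forward 2.8 m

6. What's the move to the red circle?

turn right 157°, forward 6.5 m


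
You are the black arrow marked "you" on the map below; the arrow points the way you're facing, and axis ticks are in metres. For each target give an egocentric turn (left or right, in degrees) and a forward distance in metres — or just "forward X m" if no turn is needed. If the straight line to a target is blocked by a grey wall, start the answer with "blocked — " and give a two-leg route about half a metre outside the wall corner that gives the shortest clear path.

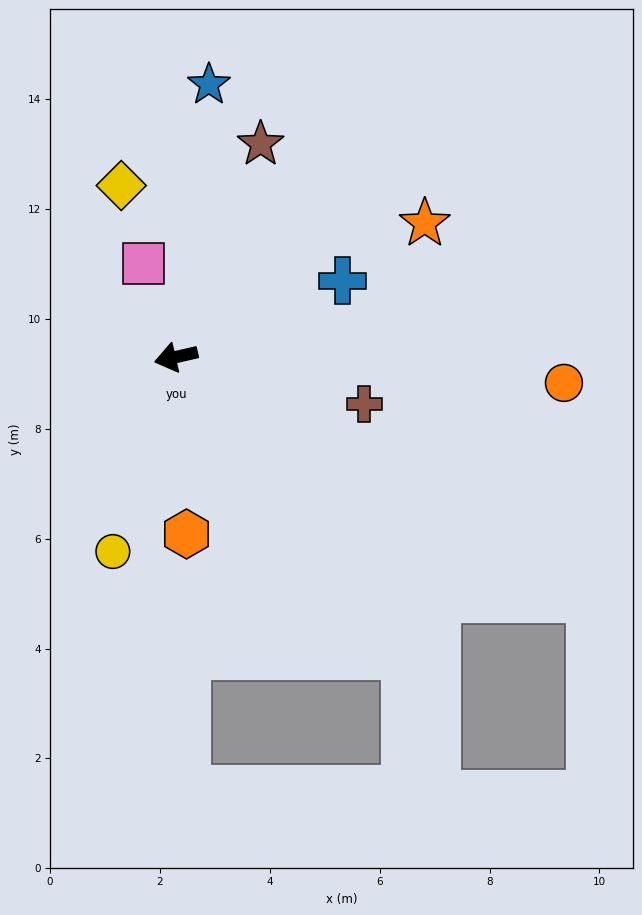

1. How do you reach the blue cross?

turn right 168°, forward 3.3 m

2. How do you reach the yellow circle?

turn left 59°, forward 3.7 m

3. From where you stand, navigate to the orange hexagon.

turn left 80°, forward 3.2 m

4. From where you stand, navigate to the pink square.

turn right 84°, forward 1.8 m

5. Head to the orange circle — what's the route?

turn left 163°, forward 7.1 m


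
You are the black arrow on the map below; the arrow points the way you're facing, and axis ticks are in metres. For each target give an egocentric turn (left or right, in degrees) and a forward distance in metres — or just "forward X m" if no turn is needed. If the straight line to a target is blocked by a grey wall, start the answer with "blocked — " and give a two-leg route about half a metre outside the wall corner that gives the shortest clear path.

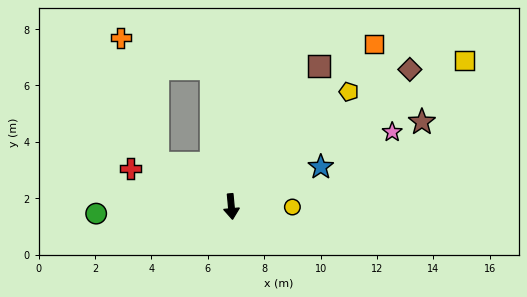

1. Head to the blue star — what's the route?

turn left 109°, forward 3.5 m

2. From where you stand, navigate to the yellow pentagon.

turn left 129°, forward 5.8 m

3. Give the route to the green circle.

turn right 92°, forward 4.8 m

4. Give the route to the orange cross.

blocked — turn right 125°, forward 3.0 m, then turn right 44°, forward 4.7 m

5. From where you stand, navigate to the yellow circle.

turn left 84°, forward 2.2 m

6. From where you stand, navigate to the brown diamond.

turn left 122°, forward 8.0 m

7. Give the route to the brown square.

turn left 143°, forward 5.9 m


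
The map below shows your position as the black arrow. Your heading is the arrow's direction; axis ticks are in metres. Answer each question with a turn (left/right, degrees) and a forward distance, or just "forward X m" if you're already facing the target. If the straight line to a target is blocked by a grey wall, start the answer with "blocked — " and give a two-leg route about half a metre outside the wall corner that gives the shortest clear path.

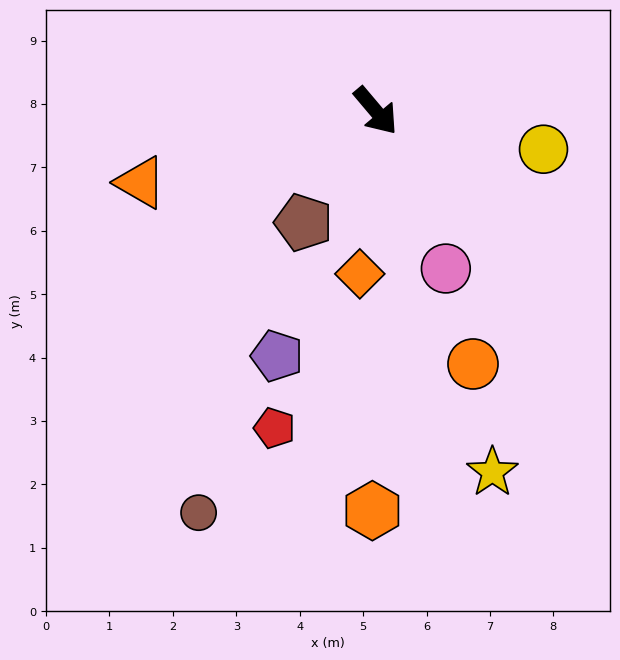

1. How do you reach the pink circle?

turn right 16°, forward 2.7 m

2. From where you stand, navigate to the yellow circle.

turn left 37°, forward 2.7 m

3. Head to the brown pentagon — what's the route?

turn right 73°, forward 2.1 m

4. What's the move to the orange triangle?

turn right 113°, forward 3.9 m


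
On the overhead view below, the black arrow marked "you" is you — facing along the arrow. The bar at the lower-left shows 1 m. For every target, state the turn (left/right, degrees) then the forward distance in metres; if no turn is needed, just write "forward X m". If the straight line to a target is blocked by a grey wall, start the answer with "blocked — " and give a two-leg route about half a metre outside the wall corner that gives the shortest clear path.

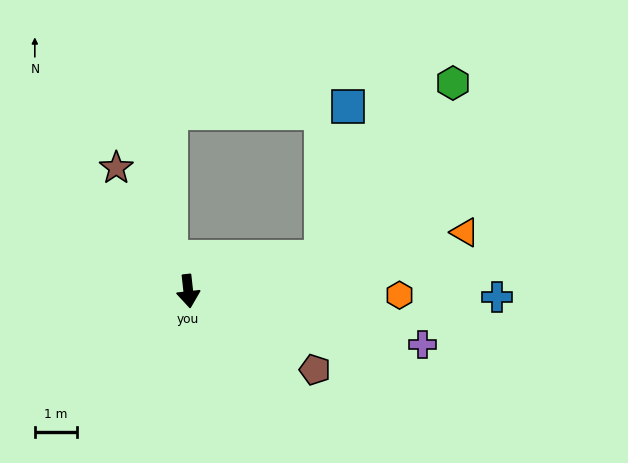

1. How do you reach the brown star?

turn right 156°, forward 3.4 m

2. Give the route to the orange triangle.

turn left 96°, forward 6.8 m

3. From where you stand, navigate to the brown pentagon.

turn left 52°, forward 3.6 m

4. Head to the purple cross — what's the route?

turn left 71°, forward 5.7 m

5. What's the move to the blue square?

blocked — turn left 98°, forward 3.3 m, then turn left 66°, forward 3.7 m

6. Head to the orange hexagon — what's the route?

turn left 83°, forward 5.0 m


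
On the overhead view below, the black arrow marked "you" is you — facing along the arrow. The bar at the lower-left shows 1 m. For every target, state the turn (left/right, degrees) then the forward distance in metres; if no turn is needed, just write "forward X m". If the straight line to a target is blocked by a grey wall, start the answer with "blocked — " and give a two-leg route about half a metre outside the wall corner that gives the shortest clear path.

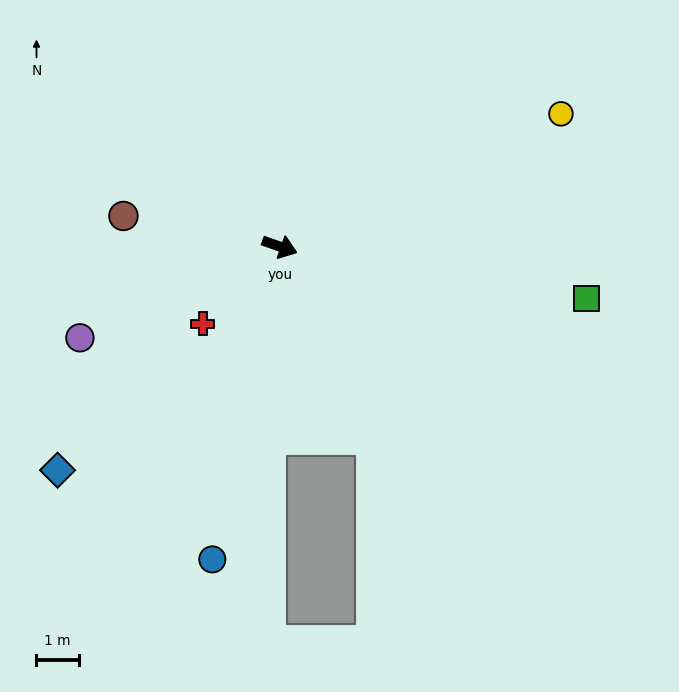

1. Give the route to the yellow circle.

turn left 45°, forward 7.3 m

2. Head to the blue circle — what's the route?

turn right 83°, forward 7.5 m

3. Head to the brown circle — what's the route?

turn right 172°, forward 3.7 m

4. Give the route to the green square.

turn left 10°, forward 7.3 m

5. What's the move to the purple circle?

turn right 136°, forward 5.2 m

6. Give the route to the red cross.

turn right 116°, forward 2.6 m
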